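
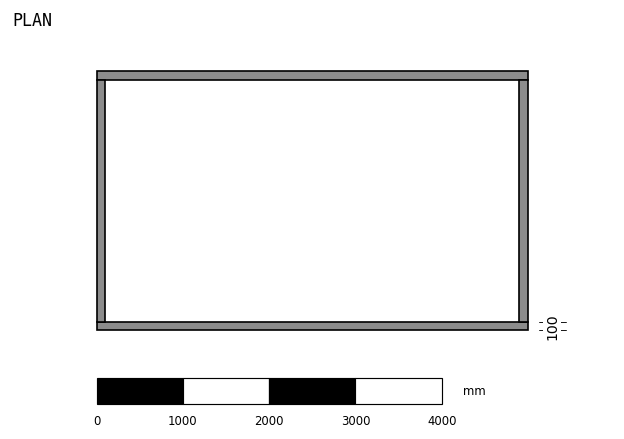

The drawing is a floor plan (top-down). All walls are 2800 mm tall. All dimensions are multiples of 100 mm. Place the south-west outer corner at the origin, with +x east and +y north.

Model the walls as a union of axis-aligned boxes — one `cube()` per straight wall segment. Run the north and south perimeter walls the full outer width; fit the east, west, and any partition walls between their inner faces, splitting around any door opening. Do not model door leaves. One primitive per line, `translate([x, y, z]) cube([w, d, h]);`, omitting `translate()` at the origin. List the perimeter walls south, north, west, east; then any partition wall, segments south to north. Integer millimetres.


cube([5000, 100, 2800]);
translate([0, 2900, 0]) cube([5000, 100, 2800]);
translate([0, 100, 0]) cube([100, 2800, 2800]);
translate([4900, 100, 0]) cube([100, 2800, 2800]);


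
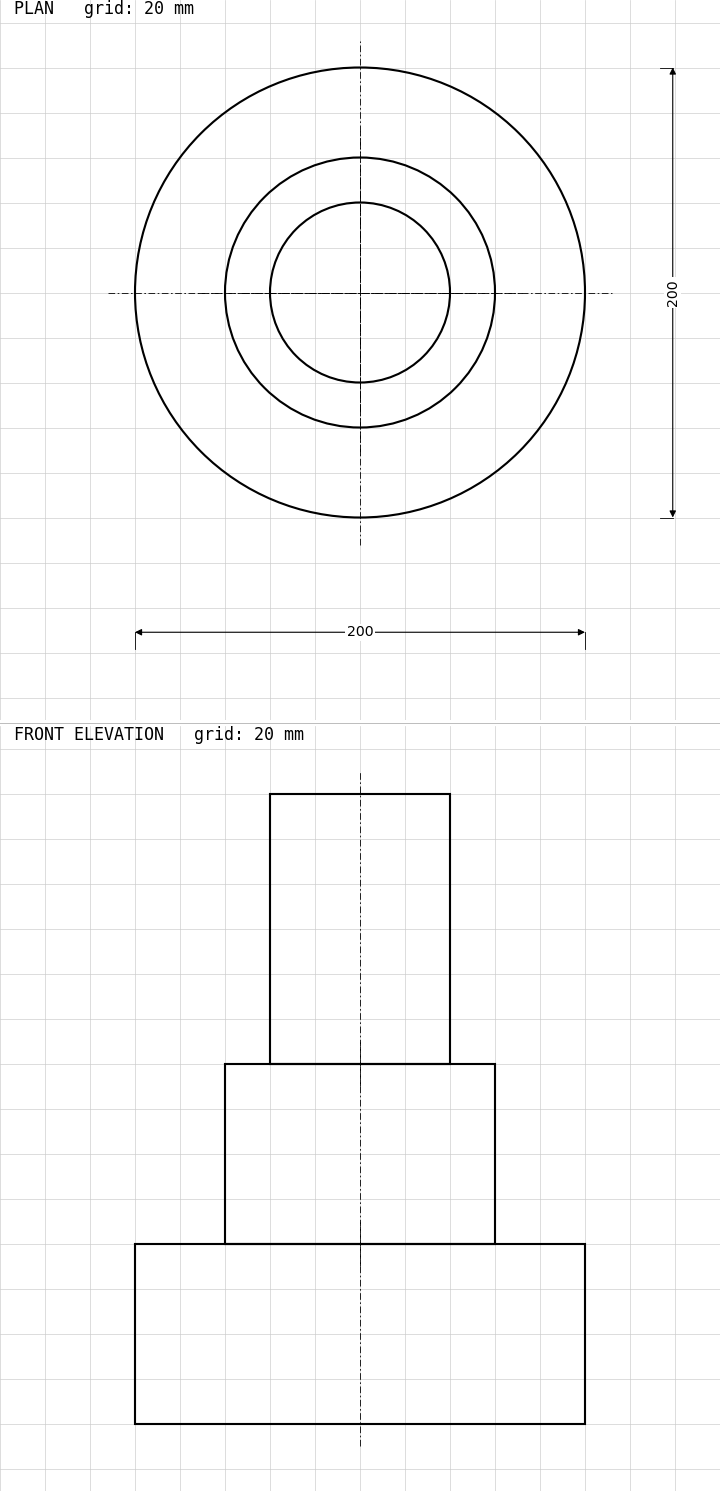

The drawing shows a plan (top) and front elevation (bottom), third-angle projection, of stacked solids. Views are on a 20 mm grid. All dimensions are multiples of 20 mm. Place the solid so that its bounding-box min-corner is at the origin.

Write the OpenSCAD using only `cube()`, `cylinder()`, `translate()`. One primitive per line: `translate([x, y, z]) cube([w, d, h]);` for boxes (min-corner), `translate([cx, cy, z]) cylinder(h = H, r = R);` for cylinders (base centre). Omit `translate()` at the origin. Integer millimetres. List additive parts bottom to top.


translate([100, 100, 0]) cylinder(h = 80, r = 100);
translate([100, 100, 80]) cylinder(h = 80, r = 60);
translate([100, 100, 160]) cylinder(h = 120, r = 40);


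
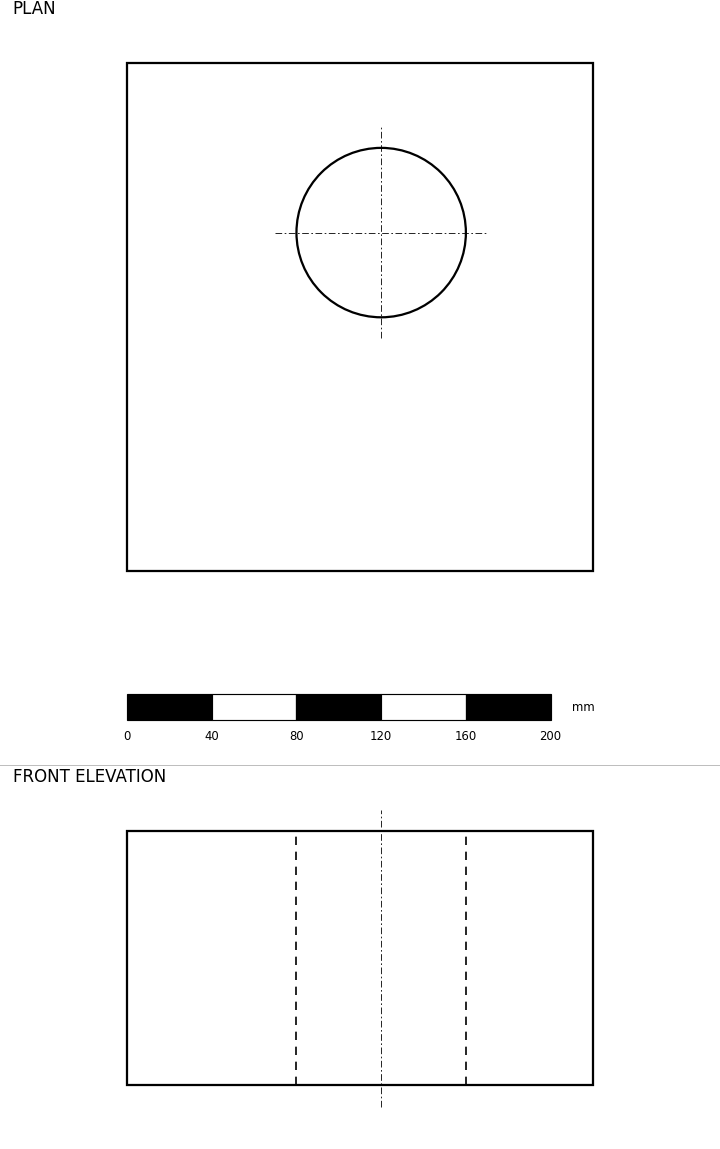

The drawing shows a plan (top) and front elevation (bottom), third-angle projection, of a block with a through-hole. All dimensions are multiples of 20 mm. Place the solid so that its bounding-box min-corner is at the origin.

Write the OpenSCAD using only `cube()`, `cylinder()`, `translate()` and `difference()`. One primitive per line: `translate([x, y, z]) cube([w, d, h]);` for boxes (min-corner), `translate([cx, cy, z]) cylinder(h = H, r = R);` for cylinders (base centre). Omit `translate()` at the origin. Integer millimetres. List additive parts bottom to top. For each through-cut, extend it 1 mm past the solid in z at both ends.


difference() {
  cube([220, 240, 120]);
  translate([120, 160, -1]) cylinder(h = 122, r = 40);
}


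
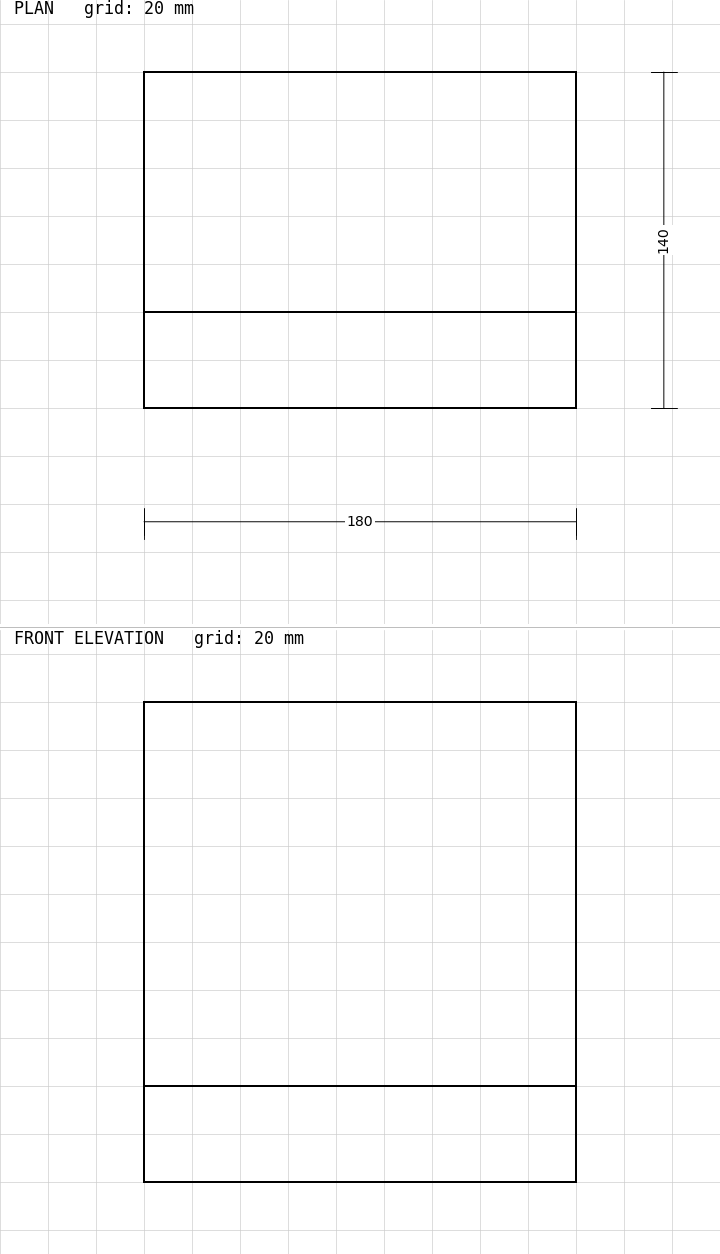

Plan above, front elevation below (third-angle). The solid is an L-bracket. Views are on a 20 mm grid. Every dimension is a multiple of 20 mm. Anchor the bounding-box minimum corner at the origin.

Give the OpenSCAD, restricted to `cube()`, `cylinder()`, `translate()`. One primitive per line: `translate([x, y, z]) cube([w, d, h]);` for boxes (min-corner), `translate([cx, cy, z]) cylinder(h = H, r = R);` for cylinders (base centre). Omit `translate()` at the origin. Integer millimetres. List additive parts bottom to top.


cube([180, 140, 40]);
translate([0, 0, 40]) cube([180, 40, 160]);


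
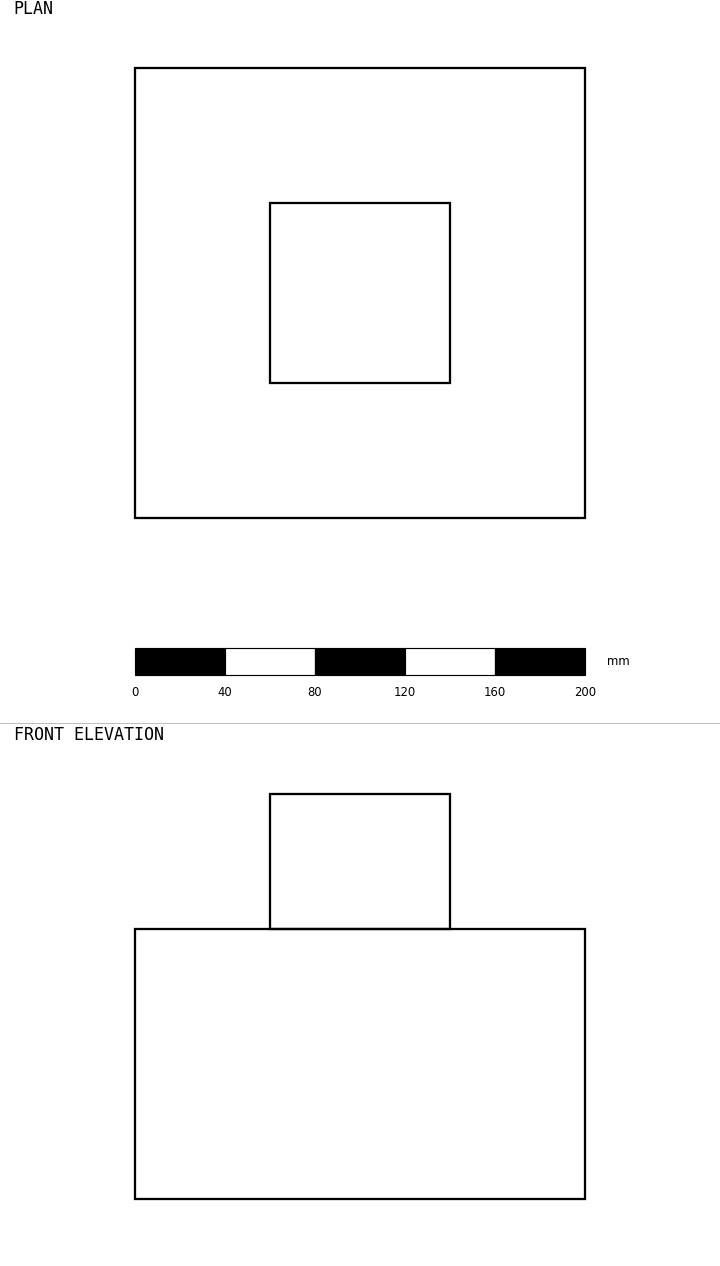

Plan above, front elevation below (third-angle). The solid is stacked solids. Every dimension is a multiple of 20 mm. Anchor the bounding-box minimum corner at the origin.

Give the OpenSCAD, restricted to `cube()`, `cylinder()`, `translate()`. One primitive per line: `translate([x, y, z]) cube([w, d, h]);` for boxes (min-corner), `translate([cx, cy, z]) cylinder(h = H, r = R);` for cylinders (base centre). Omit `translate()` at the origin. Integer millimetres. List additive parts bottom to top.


cube([200, 200, 120]);
translate([60, 60, 120]) cube([80, 80, 60]);


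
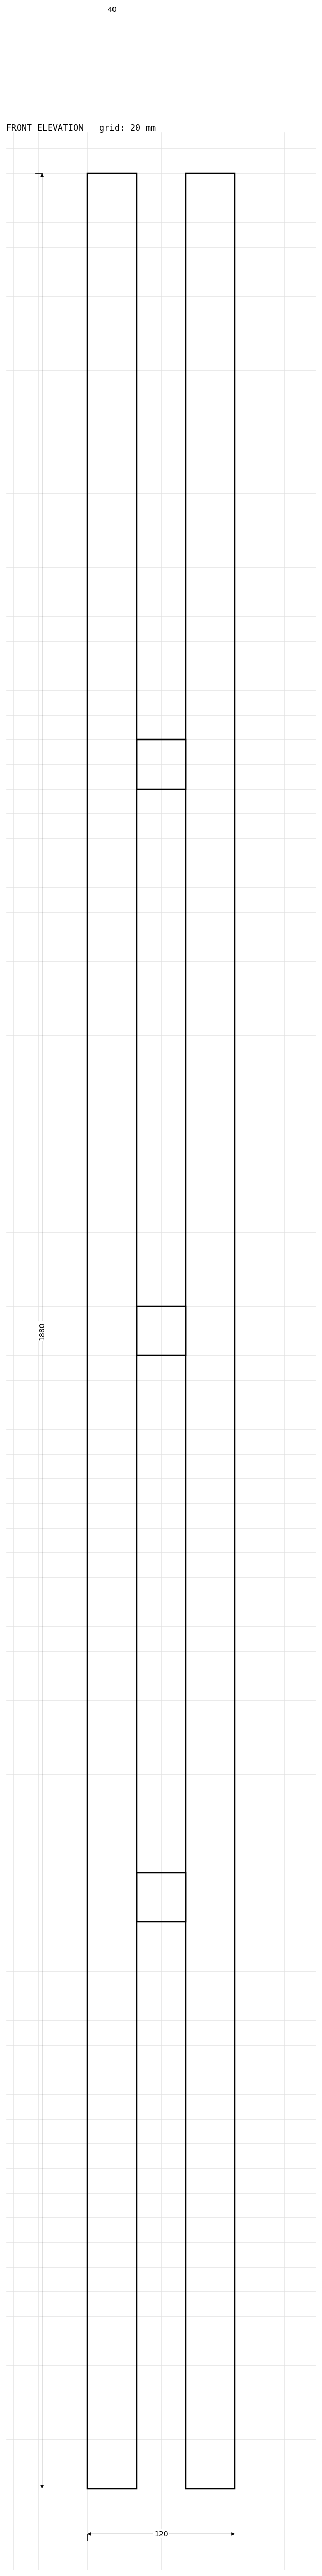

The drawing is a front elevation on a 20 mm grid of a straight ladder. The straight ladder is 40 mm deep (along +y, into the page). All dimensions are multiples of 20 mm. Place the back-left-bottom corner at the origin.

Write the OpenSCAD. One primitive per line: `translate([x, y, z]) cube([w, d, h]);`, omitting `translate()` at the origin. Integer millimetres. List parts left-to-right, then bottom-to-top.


cube([40, 40, 1880]);
translate([40, 0, 460]) cube([40, 40, 40]);
translate([40, 0, 920]) cube([40, 40, 40]);
translate([40, 0, 1380]) cube([40, 40, 40]);
translate([80, 0, 0]) cube([40, 40, 1880]);


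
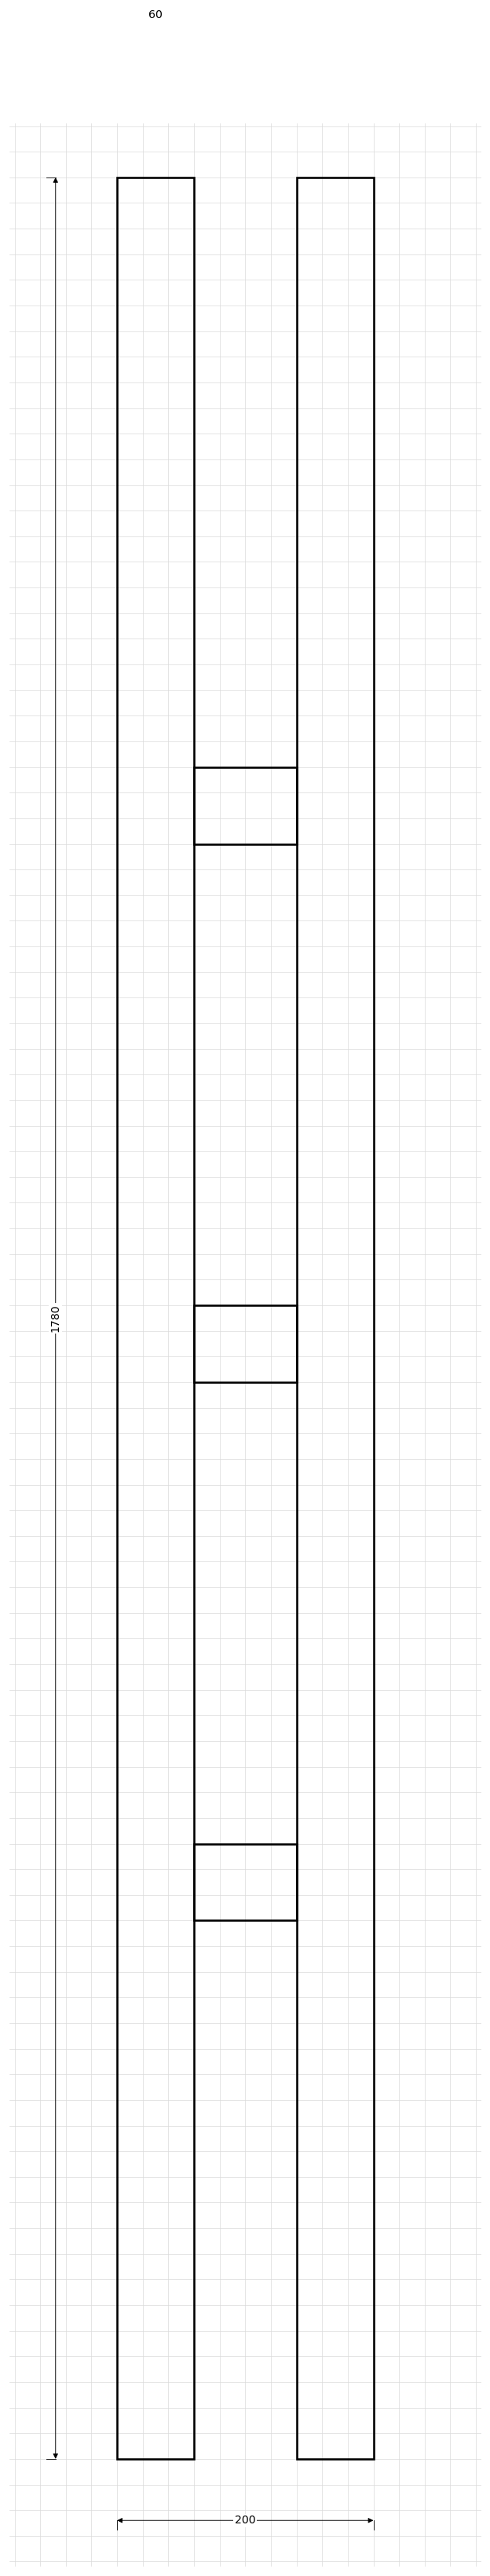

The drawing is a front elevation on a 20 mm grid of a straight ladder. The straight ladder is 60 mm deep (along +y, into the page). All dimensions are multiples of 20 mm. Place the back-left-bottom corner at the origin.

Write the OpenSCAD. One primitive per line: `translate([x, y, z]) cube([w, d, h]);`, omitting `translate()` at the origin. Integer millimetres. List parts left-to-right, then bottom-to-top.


cube([60, 60, 1780]);
translate([60, 0, 420]) cube([80, 60, 60]);
translate([60, 0, 840]) cube([80, 60, 60]);
translate([60, 0, 1260]) cube([80, 60, 60]);
translate([140, 0, 0]) cube([60, 60, 1780]);


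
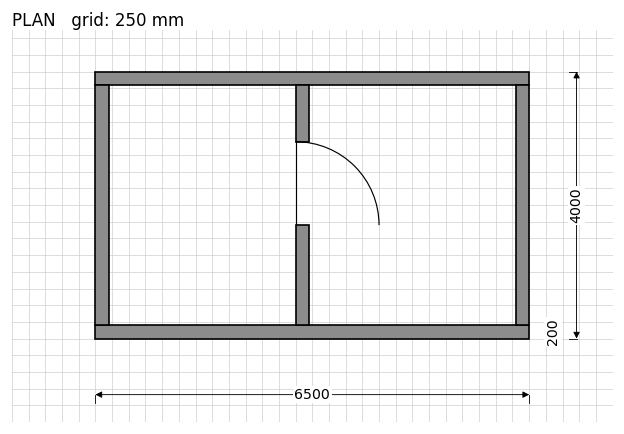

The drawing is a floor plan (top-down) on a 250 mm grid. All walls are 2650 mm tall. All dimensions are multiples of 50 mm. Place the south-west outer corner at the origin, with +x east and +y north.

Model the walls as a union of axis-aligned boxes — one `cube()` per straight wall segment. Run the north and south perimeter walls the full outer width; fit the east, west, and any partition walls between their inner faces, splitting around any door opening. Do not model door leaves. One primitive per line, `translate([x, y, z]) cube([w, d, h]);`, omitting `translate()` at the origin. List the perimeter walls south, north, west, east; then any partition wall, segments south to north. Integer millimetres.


cube([6500, 200, 2650]);
translate([0, 3800, 0]) cube([6500, 200, 2650]);
translate([0, 200, 0]) cube([200, 3600, 2650]);
translate([6300, 200, 0]) cube([200, 3600, 2650]);
translate([3000, 200, 0]) cube([200, 1500, 2650]);
translate([3000, 2950, 0]) cube([200, 850, 2650]);


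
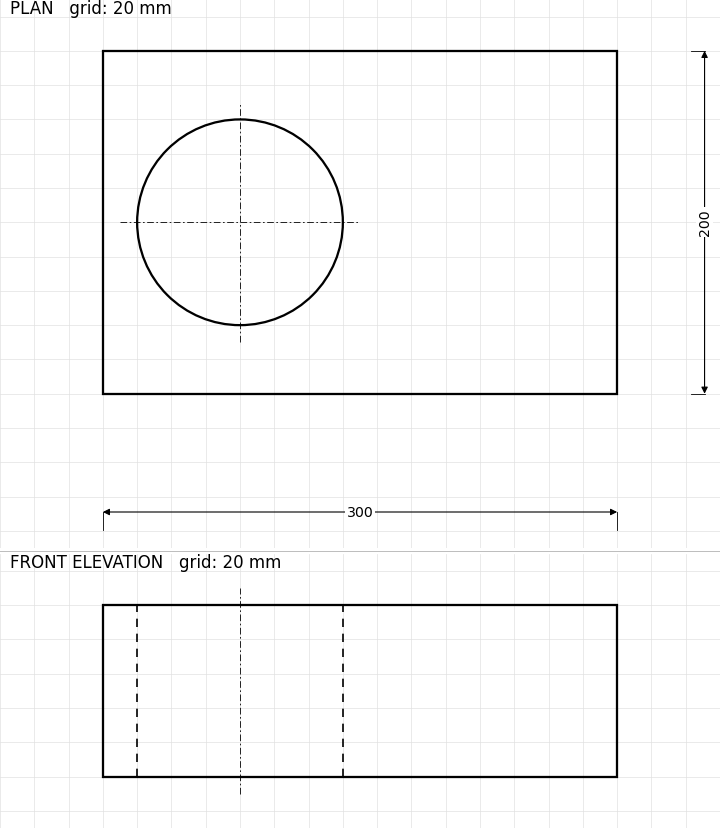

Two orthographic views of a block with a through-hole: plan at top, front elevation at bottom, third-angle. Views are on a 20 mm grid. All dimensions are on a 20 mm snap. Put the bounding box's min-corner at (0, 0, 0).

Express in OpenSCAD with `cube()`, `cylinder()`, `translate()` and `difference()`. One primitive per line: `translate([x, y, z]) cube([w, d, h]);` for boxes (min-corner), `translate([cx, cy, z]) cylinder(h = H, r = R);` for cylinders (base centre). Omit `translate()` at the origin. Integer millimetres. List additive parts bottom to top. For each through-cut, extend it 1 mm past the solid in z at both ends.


difference() {
  cube([300, 200, 100]);
  translate([80, 100, -1]) cylinder(h = 102, r = 60);
}


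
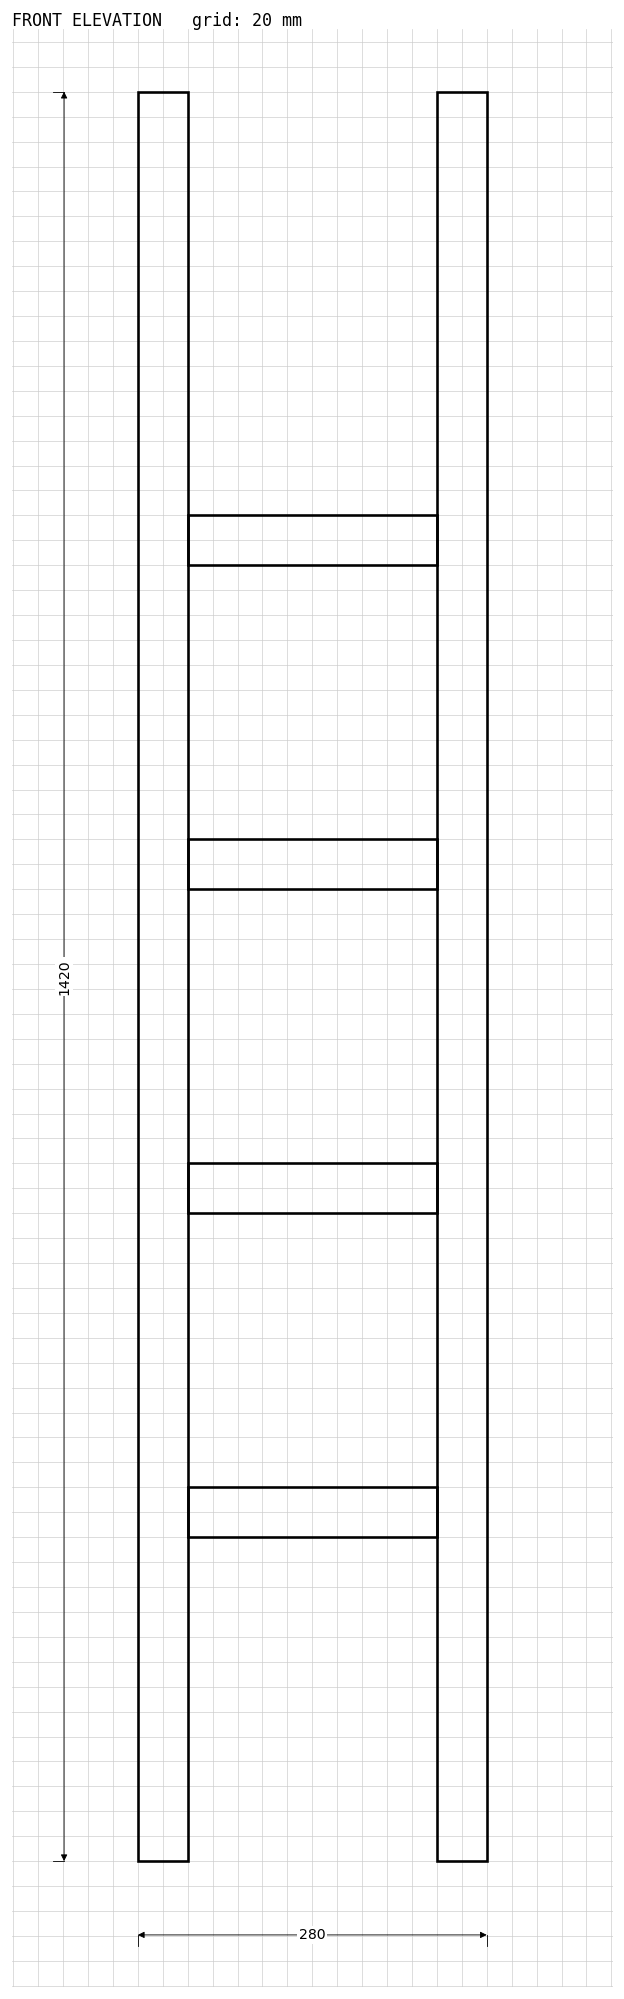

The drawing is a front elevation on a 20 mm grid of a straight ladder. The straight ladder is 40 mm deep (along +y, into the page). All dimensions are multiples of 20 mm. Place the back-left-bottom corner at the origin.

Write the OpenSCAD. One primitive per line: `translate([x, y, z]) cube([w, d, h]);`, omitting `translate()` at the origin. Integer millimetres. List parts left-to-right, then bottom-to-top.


cube([40, 40, 1420]);
translate([40, 0, 260]) cube([200, 40, 40]);
translate([40, 0, 520]) cube([200, 40, 40]);
translate([40, 0, 780]) cube([200, 40, 40]);
translate([40, 0, 1040]) cube([200, 40, 40]);
translate([240, 0, 0]) cube([40, 40, 1420]);


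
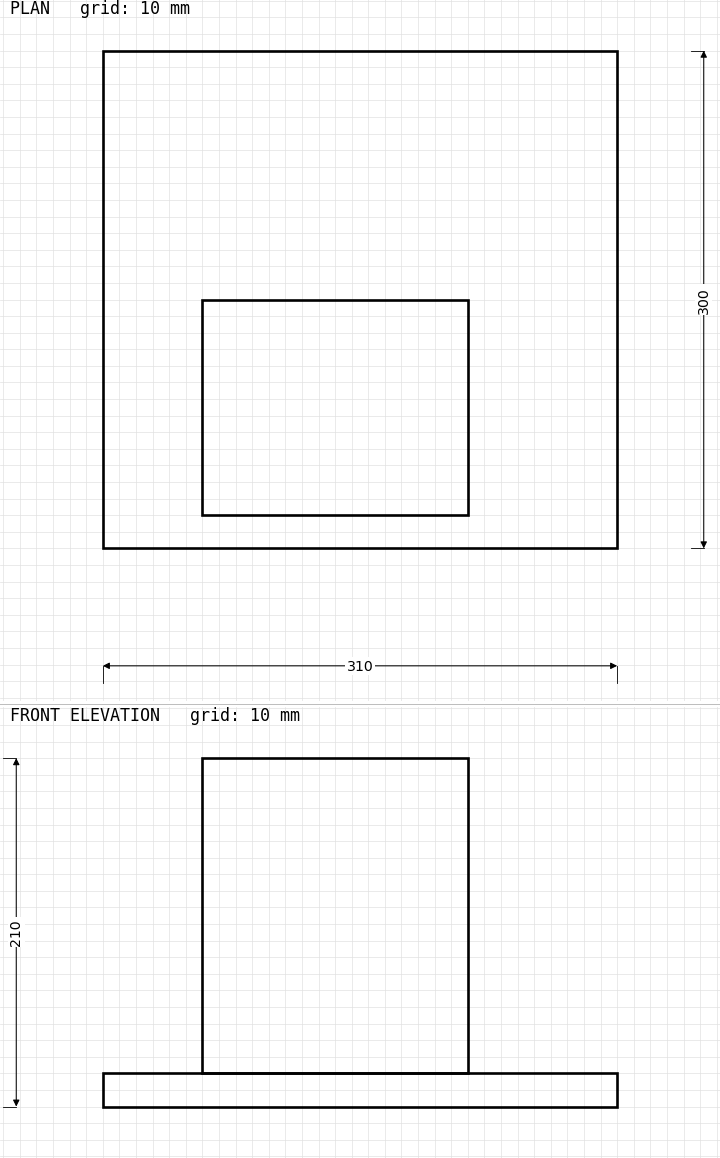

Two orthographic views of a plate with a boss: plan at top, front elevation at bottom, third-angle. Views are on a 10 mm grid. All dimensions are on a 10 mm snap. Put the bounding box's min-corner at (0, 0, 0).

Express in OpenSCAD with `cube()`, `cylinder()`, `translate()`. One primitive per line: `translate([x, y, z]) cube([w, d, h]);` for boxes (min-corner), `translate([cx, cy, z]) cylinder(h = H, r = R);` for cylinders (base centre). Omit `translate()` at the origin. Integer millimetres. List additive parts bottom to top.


cube([310, 300, 20]);
translate([60, 20, 20]) cube([160, 130, 190]);


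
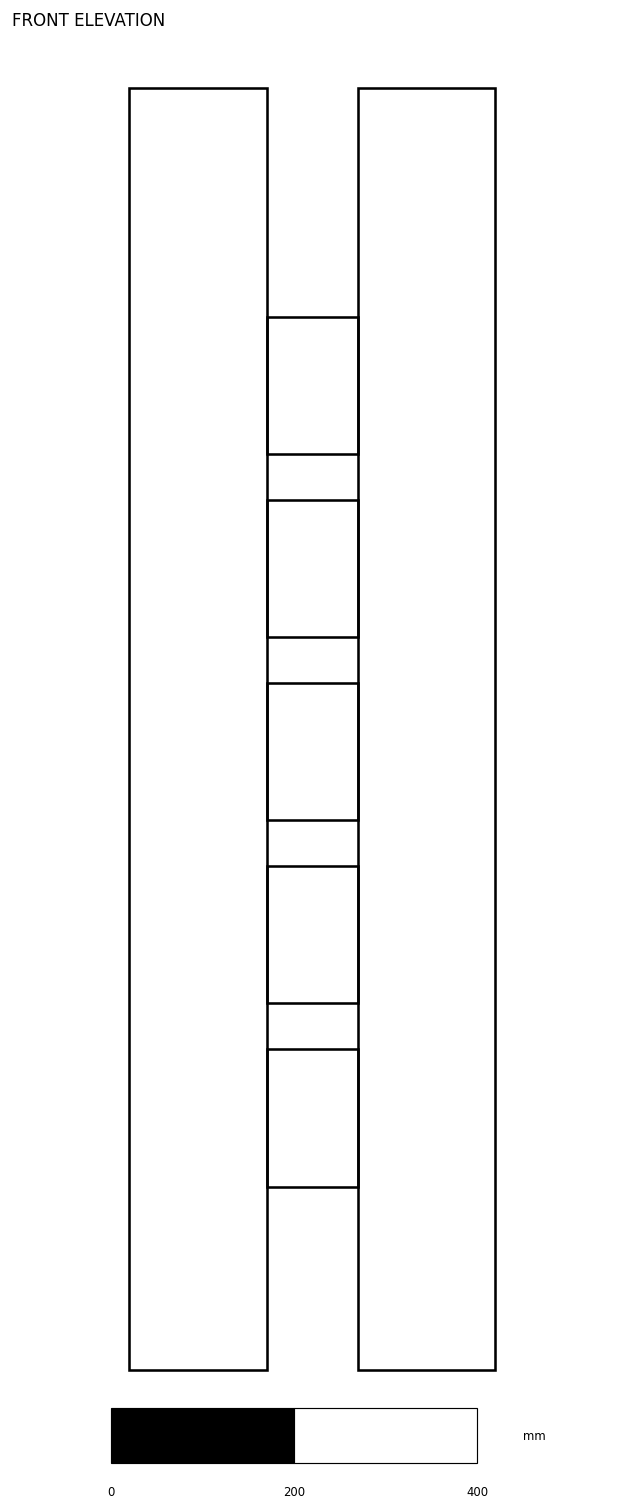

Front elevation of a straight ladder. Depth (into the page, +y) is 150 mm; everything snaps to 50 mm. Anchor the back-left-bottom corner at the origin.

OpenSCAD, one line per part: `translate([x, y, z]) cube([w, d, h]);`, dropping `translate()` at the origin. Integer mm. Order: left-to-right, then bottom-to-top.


cube([150, 150, 1400]);
translate([150, 0, 200]) cube([100, 150, 150]);
translate([150, 0, 400]) cube([100, 150, 150]);
translate([150, 0, 600]) cube([100, 150, 150]);
translate([150, 0, 800]) cube([100, 150, 150]);
translate([150, 0, 1000]) cube([100, 150, 150]);
translate([250, 0, 0]) cube([150, 150, 1400]);


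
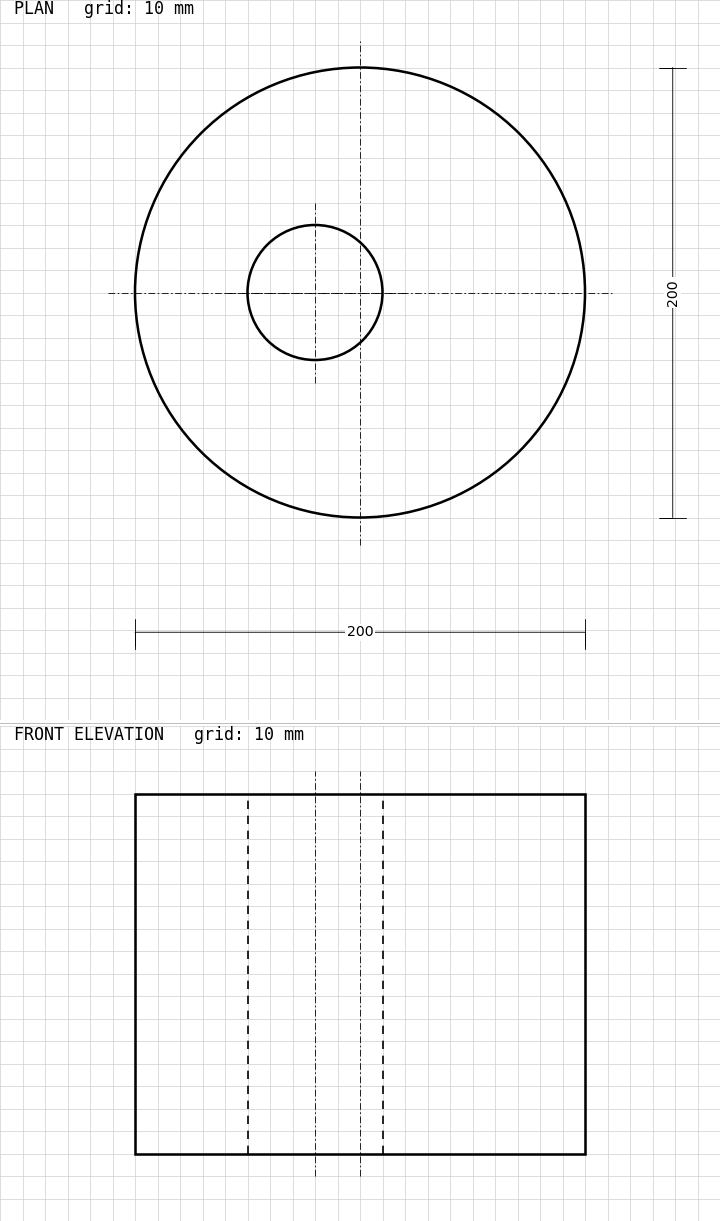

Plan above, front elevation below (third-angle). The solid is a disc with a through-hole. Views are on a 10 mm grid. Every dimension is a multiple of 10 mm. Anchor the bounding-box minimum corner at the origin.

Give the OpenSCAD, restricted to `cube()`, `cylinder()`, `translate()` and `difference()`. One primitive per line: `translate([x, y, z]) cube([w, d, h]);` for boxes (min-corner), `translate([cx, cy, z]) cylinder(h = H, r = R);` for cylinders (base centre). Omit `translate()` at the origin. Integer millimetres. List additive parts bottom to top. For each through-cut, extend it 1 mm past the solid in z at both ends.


difference() {
  translate([100, 100, 0]) cylinder(h = 160, r = 100);
  translate([80, 100, -1]) cylinder(h = 162, r = 30);
}


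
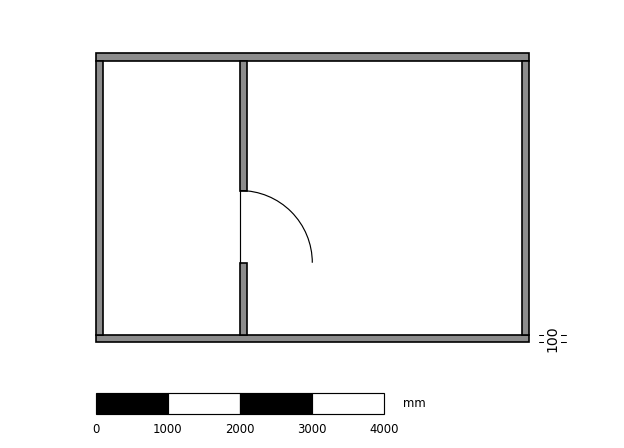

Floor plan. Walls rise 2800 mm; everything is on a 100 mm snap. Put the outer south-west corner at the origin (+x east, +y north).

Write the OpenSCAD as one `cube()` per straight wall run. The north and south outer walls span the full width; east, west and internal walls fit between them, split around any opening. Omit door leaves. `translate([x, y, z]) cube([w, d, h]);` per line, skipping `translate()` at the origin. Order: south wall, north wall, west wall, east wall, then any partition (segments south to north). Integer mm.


cube([6000, 100, 2800]);
translate([0, 3900, 0]) cube([6000, 100, 2800]);
translate([0, 100, 0]) cube([100, 3800, 2800]);
translate([5900, 100, 0]) cube([100, 3800, 2800]);
translate([2000, 100, 0]) cube([100, 1000, 2800]);
translate([2000, 2100, 0]) cube([100, 1800, 2800]);


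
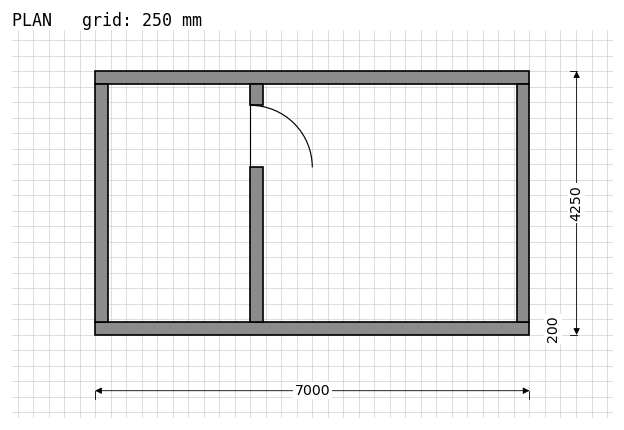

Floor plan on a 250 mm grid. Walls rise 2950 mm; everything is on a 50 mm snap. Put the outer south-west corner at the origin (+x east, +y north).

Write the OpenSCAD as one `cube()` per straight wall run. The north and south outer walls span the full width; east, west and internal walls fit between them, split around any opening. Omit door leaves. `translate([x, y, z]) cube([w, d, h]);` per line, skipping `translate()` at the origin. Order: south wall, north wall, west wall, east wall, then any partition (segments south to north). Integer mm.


cube([7000, 200, 2950]);
translate([0, 4050, 0]) cube([7000, 200, 2950]);
translate([0, 200, 0]) cube([200, 3850, 2950]);
translate([6800, 200, 0]) cube([200, 3850, 2950]);
translate([2500, 200, 0]) cube([200, 2500, 2950]);
translate([2500, 3700, 0]) cube([200, 350, 2950]);


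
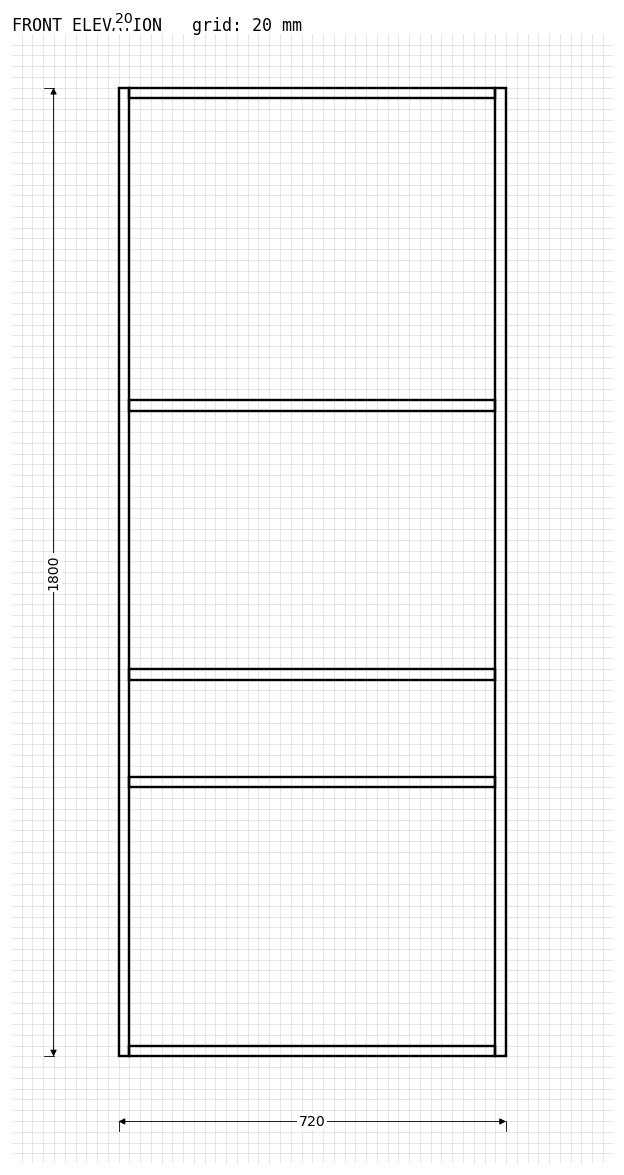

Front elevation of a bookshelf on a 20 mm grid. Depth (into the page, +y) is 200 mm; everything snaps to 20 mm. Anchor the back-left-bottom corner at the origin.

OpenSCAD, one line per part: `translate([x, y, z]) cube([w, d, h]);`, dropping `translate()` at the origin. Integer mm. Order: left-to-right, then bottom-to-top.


cube([20, 200, 1800]);
translate([20, 0, 0]) cube([680, 200, 20]);
translate([20, 0, 500]) cube([680, 200, 20]);
translate([20, 0, 700]) cube([680, 200, 20]);
translate([20, 0, 1200]) cube([680, 200, 20]);
translate([20, 0, 1780]) cube([680, 200, 20]);
translate([700, 0, 0]) cube([20, 200, 1800]);


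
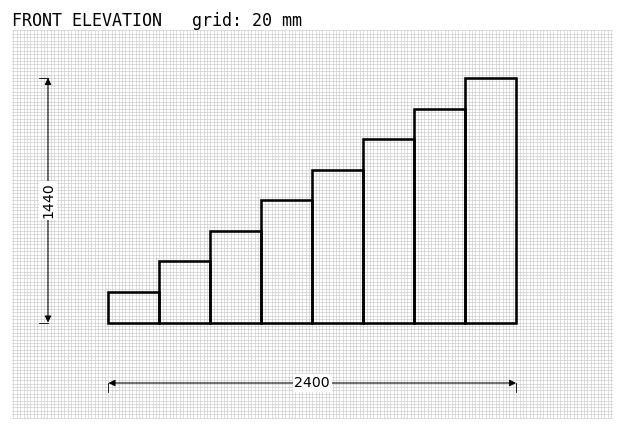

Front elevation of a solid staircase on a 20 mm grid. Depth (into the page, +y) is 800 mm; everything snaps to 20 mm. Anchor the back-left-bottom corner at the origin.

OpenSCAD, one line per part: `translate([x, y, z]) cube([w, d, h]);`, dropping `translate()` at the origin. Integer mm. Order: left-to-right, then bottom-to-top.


cube([300, 800, 180]);
translate([300, 0, 0]) cube([300, 800, 360]);
translate([600, 0, 0]) cube([300, 800, 540]);
translate([900, 0, 0]) cube([300, 800, 720]);
translate([1200, 0, 0]) cube([300, 800, 900]);
translate([1500, 0, 0]) cube([300, 800, 1080]);
translate([1800, 0, 0]) cube([300, 800, 1260]);
translate([2100, 0, 0]) cube([300, 800, 1440]);


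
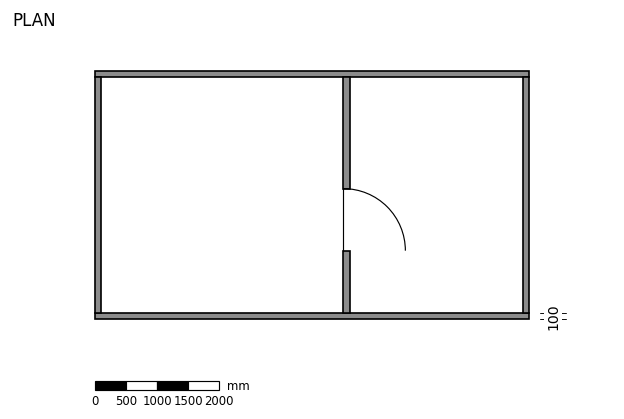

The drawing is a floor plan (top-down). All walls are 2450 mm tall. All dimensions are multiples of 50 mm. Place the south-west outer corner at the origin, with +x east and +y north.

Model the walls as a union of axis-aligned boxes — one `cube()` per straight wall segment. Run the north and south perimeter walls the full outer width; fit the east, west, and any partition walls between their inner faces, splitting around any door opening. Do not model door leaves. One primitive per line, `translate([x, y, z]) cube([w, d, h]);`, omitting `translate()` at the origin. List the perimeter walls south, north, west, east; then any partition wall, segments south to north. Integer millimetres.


cube([7000, 100, 2450]);
translate([0, 3900, 0]) cube([7000, 100, 2450]);
translate([0, 100, 0]) cube([100, 3800, 2450]);
translate([6900, 100, 0]) cube([100, 3800, 2450]);
translate([4000, 100, 0]) cube([100, 1000, 2450]);
translate([4000, 2100, 0]) cube([100, 1800, 2450]);


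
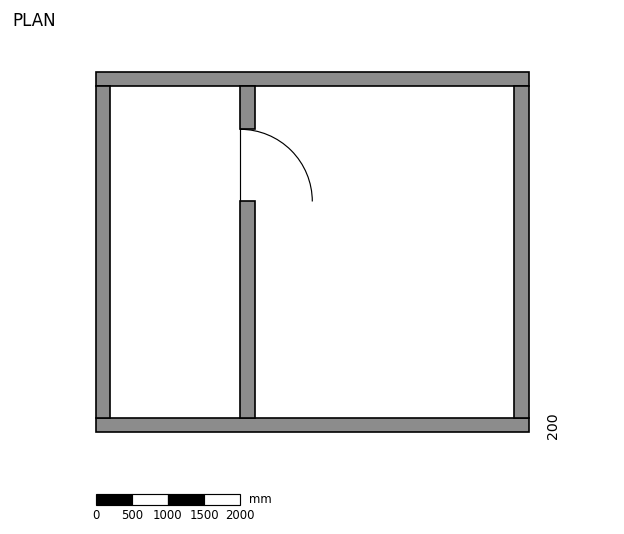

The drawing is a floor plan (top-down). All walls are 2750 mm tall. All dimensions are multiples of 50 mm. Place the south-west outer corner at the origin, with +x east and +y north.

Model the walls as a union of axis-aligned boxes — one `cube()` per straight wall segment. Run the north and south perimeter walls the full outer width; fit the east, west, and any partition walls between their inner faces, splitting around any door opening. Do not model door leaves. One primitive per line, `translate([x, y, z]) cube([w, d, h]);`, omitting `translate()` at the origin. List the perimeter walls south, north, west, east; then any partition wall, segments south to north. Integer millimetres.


cube([6000, 200, 2750]);
translate([0, 4800, 0]) cube([6000, 200, 2750]);
translate([0, 200, 0]) cube([200, 4600, 2750]);
translate([5800, 200, 0]) cube([200, 4600, 2750]);
translate([2000, 200, 0]) cube([200, 3000, 2750]);
translate([2000, 4200, 0]) cube([200, 600, 2750]);


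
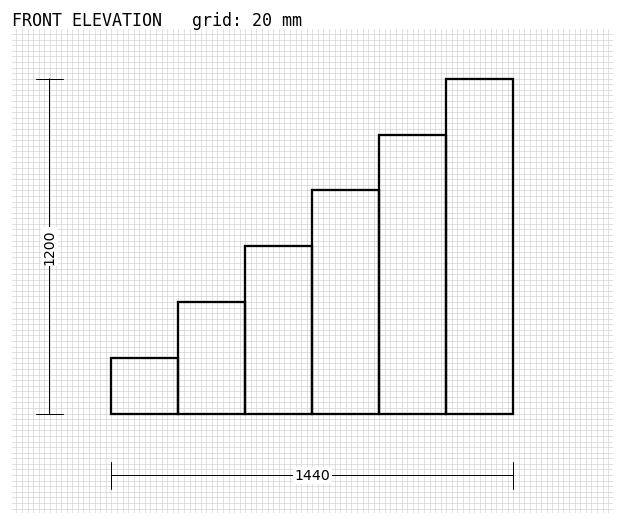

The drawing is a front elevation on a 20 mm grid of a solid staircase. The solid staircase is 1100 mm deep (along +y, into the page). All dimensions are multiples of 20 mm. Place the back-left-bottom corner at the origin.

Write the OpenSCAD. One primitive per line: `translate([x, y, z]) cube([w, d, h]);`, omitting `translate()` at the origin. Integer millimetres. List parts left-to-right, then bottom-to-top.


cube([240, 1100, 200]);
translate([240, 0, 0]) cube([240, 1100, 400]);
translate([480, 0, 0]) cube([240, 1100, 600]);
translate([720, 0, 0]) cube([240, 1100, 800]);
translate([960, 0, 0]) cube([240, 1100, 1000]);
translate([1200, 0, 0]) cube([240, 1100, 1200]);


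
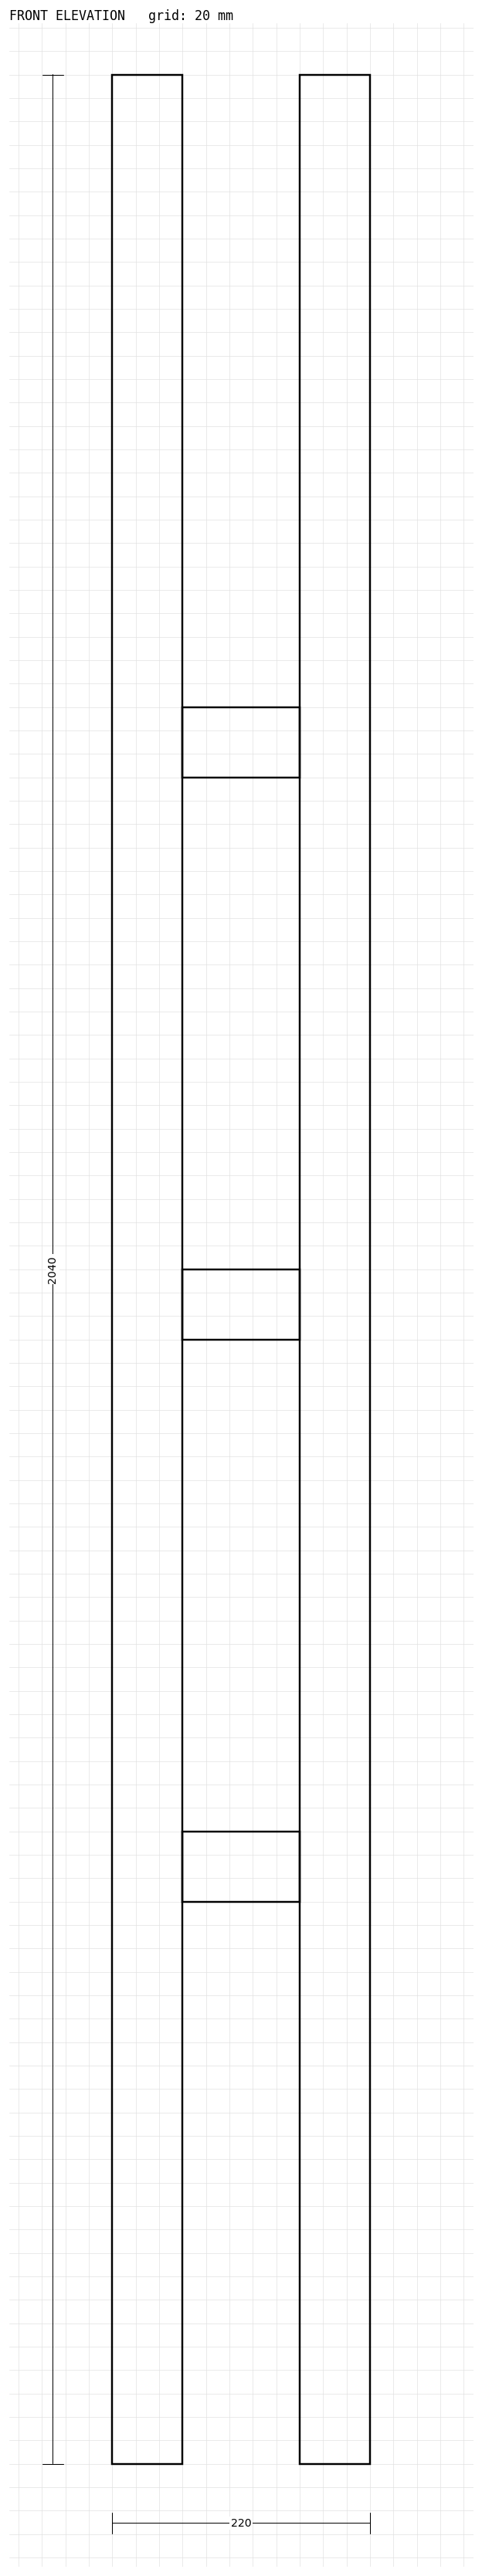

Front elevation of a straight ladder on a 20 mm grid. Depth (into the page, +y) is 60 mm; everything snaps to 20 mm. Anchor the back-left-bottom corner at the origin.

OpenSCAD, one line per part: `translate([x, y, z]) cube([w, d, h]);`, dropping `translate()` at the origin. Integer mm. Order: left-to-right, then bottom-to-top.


cube([60, 60, 2040]);
translate([60, 0, 480]) cube([100, 60, 60]);
translate([60, 0, 960]) cube([100, 60, 60]);
translate([60, 0, 1440]) cube([100, 60, 60]);
translate([160, 0, 0]) cube([60, 60, 2040]);


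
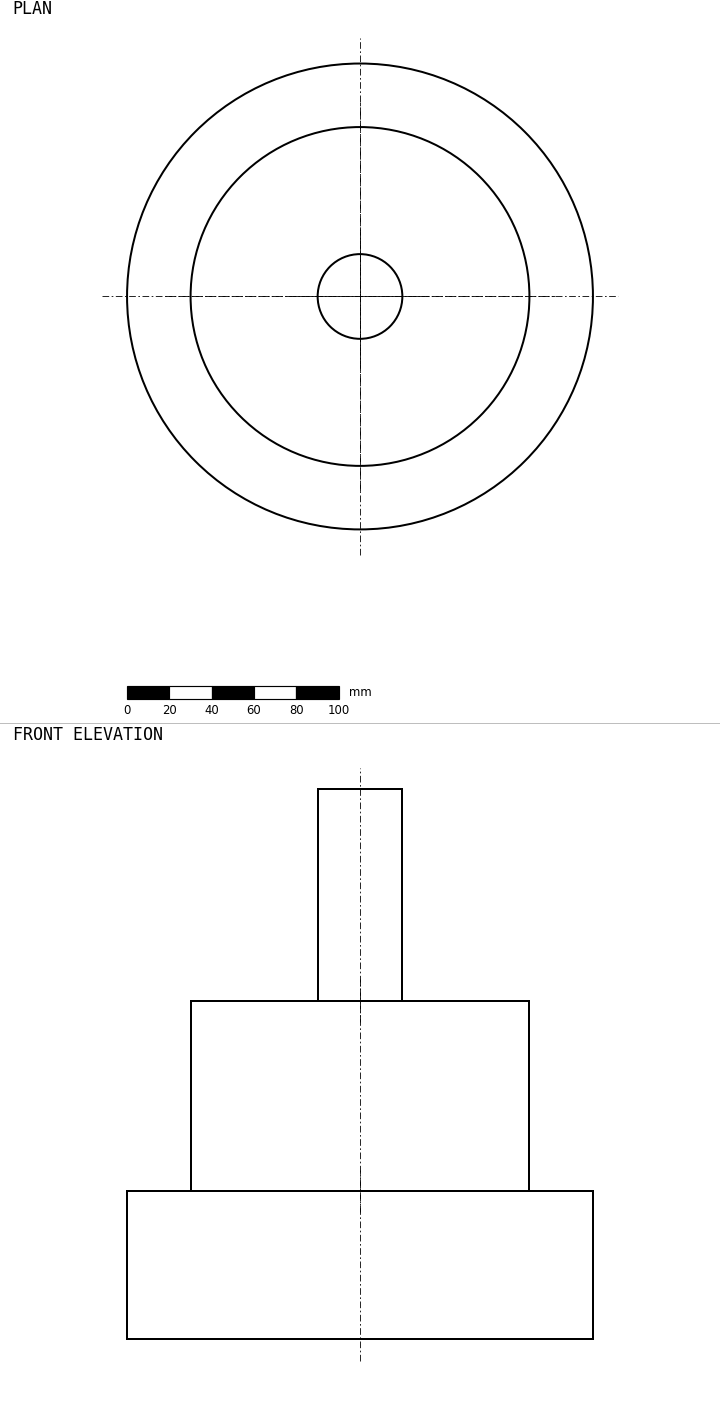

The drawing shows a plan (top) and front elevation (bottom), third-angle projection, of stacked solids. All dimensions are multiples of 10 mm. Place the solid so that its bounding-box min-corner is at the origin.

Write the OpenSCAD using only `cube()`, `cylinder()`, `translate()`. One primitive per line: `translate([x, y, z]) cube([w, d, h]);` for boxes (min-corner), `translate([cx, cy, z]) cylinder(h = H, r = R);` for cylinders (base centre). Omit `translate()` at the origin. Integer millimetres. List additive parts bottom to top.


translate([110, 110, 0]) cylinder(h = 70, r = 110);
translate([110, 110, 70]) cylinder(h = 90, r = 80);
translate([110, 110, 160]) cylinder(h = 100, r = 20);


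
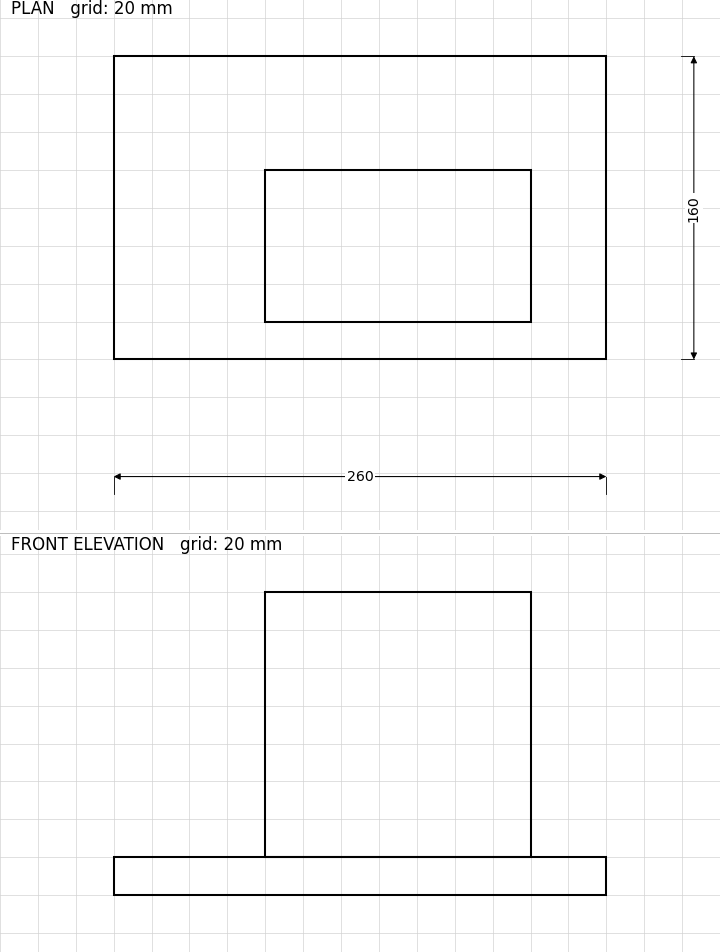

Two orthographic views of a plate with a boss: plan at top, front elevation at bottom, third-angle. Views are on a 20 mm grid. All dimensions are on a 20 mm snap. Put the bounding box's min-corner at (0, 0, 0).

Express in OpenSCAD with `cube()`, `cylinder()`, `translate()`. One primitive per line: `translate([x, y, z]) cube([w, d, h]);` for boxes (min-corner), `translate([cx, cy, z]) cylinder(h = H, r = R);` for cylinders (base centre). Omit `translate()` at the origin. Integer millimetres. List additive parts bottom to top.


cube([260, 160, 20]);
translate([80, 20, 20]) cube([140, 80, 140]);


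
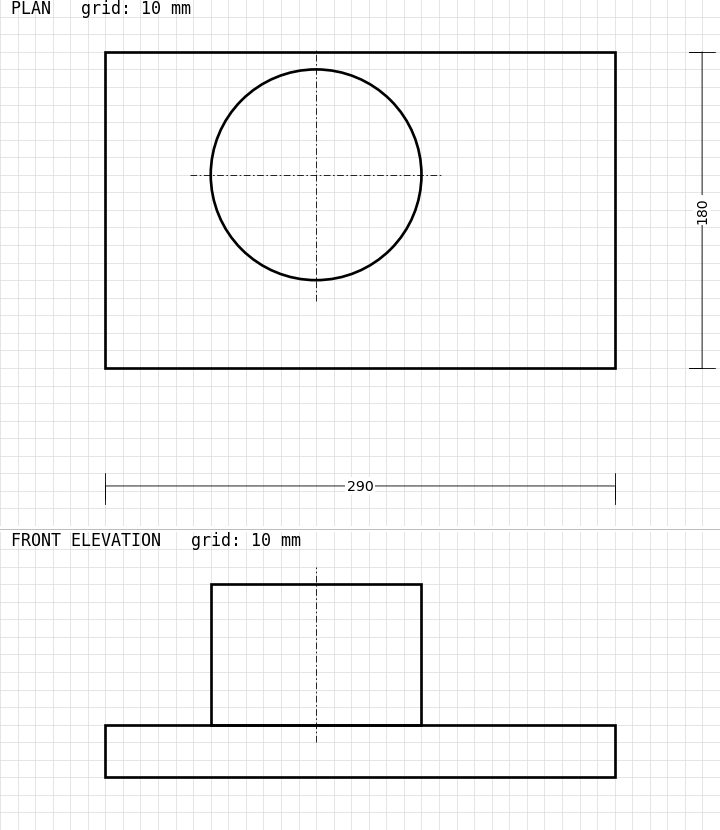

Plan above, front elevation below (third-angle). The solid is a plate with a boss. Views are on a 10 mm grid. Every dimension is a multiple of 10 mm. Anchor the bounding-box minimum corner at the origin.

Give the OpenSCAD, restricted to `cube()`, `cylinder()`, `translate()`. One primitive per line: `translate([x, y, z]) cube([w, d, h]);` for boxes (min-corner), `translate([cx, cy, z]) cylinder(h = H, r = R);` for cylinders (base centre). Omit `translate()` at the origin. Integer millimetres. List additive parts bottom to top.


cube([290, 180, 30]);
translate([120, 110, 30]) cylinder(h = 80, r = 60);


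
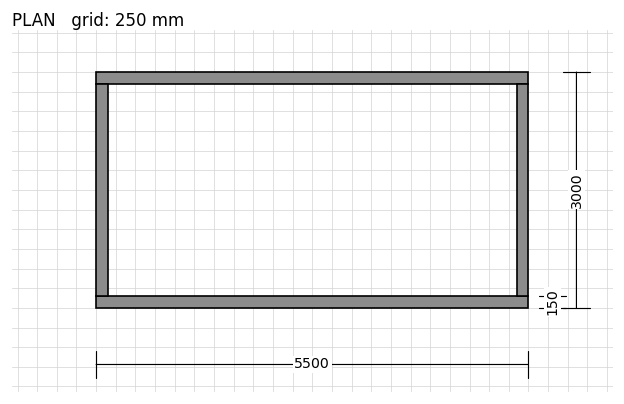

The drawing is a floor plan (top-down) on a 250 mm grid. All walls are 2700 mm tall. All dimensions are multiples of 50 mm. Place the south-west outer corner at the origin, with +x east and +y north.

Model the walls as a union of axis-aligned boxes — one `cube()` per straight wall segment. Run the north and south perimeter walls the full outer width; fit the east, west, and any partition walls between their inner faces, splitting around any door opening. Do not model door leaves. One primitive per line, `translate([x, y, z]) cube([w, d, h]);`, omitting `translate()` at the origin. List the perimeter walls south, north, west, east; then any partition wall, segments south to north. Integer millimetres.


cube([5500, 150, 2700]);
translate([0, 2850, 0]) cube([5500, 150, 2700]);
translate([0, 150, 0]) cube([150, 2700, 2700]);
translate([5350, 150, 0]) cube([150, 2700, 2700]);


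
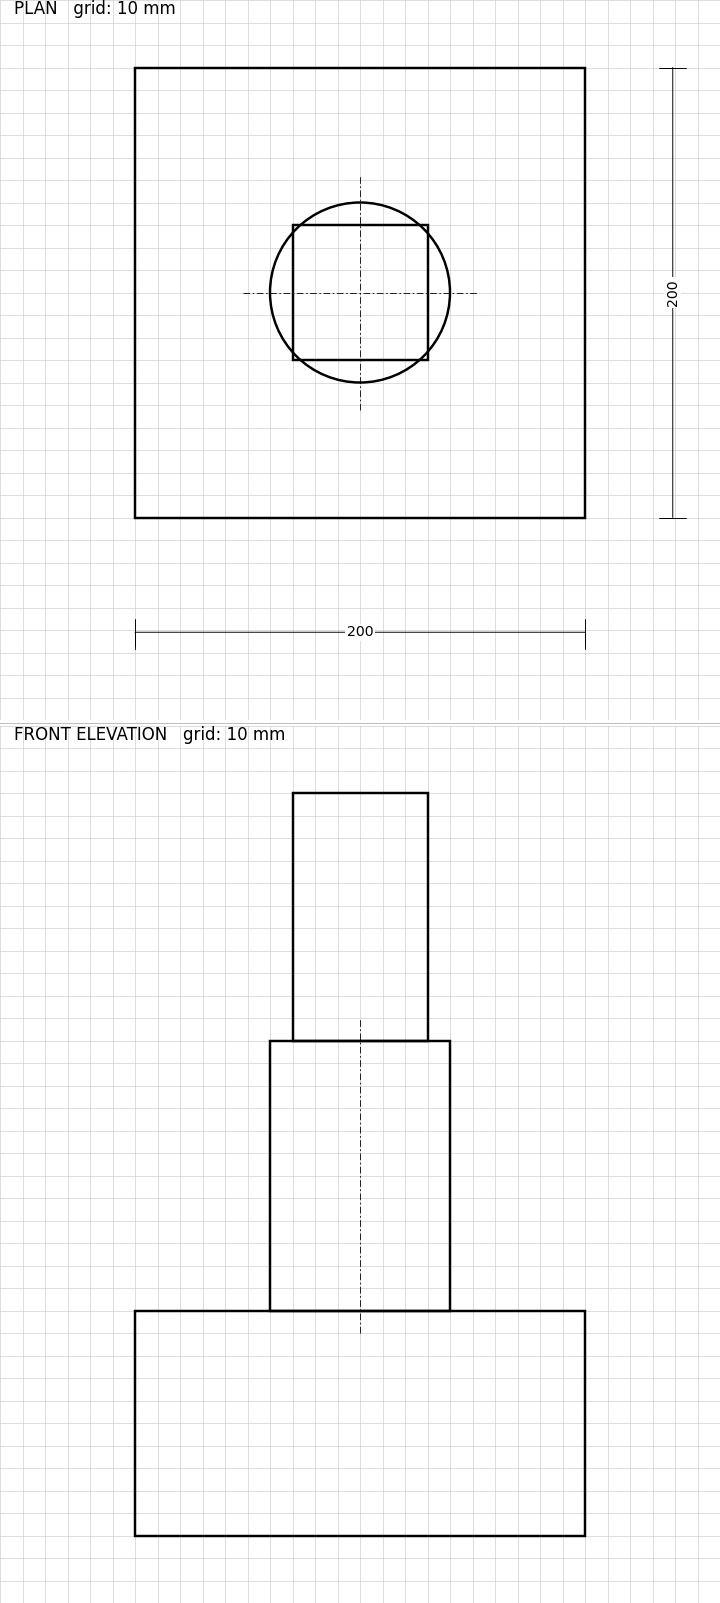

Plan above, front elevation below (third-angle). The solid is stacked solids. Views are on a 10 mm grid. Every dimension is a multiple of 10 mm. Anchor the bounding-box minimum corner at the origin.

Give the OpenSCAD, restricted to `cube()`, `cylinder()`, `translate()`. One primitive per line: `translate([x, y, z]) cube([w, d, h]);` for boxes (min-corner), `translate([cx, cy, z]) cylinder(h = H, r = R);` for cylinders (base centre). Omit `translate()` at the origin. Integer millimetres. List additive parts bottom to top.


cube([200, 200, 100]);
translate([100, 100, 100]) cylinder(h = 120, r = 40);
translate([70, 70, 220]) cube([60, 60, 110]);


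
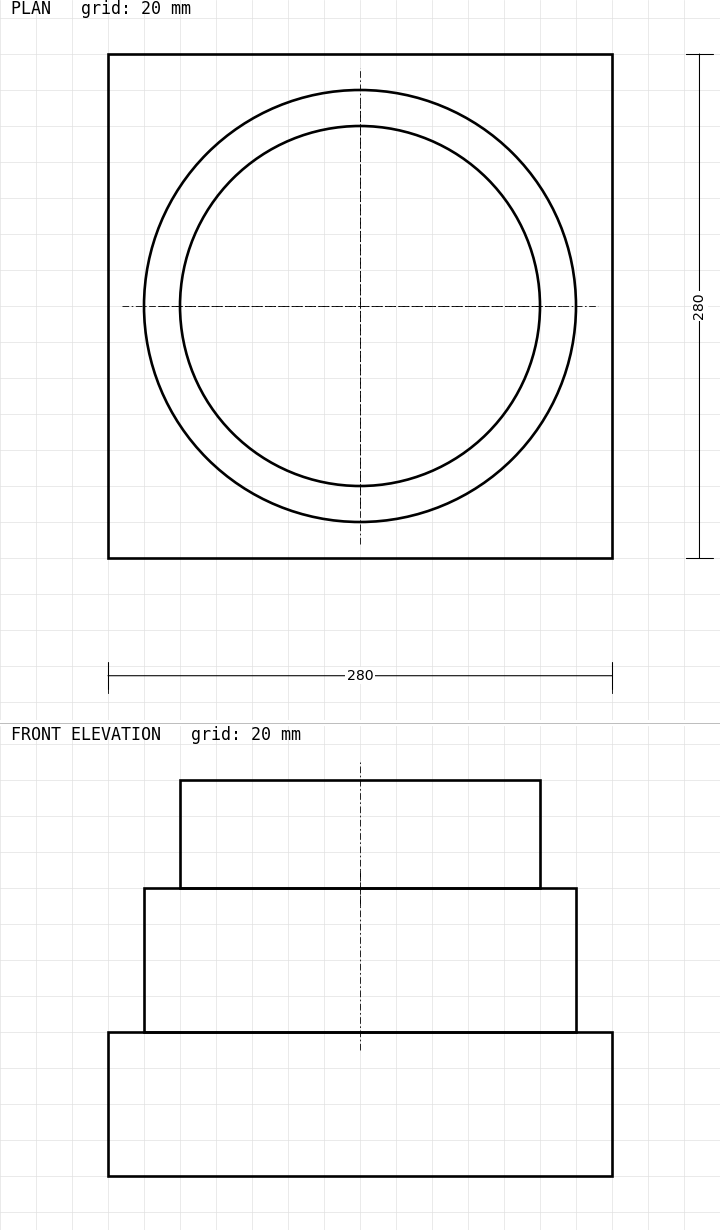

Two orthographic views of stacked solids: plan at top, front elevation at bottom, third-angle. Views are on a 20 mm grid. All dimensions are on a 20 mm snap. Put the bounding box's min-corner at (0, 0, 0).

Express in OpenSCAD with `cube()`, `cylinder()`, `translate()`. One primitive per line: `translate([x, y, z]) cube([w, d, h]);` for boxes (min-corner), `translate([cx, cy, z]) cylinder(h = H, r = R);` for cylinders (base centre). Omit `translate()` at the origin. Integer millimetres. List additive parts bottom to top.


cube([280, 280, 80]);
translate([140, 140, 80]) cylinder(h = 80, r = 120);
translate([140, 140, 160]) cylinder(h = 60, r = 100);


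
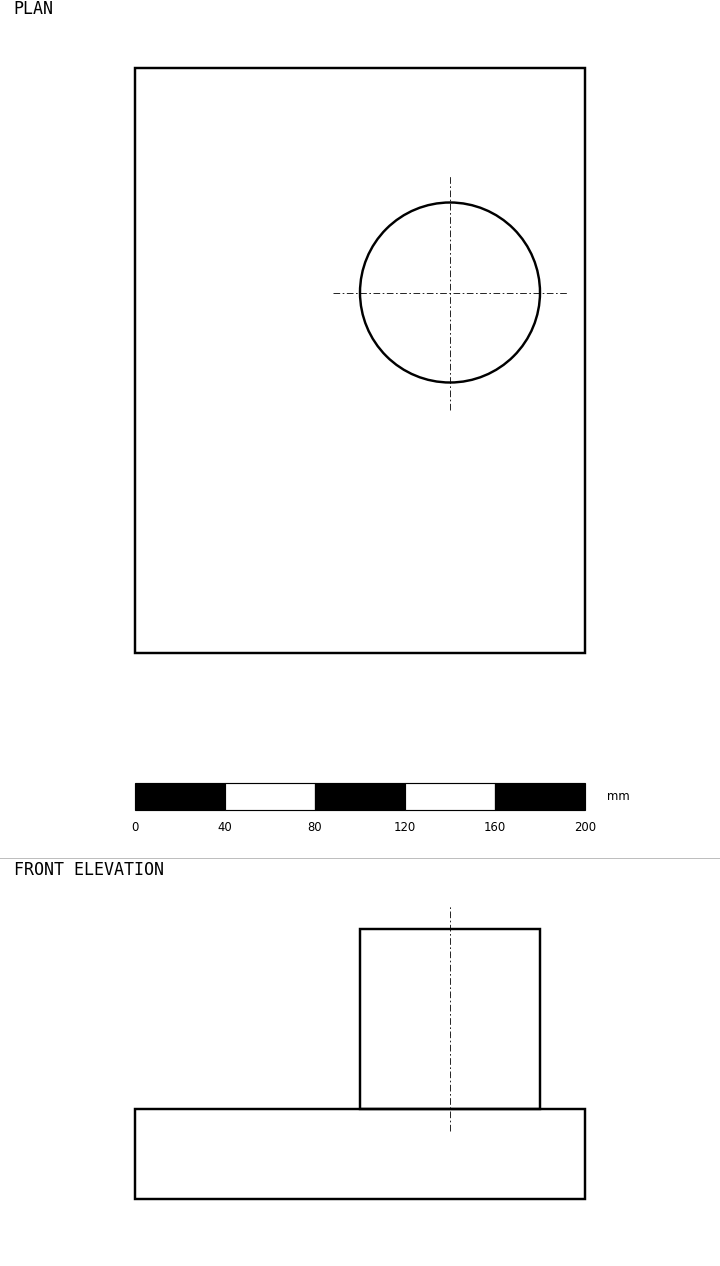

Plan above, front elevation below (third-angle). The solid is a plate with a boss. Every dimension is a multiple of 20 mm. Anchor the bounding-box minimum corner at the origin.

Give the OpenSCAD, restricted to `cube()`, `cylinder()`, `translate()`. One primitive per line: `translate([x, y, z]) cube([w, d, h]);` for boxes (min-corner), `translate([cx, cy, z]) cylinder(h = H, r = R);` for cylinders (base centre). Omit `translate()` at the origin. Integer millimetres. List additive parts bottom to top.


cube([200, 260, 40]);
translate([140, 160, 40]) cylinder(h = 80, r = 40);


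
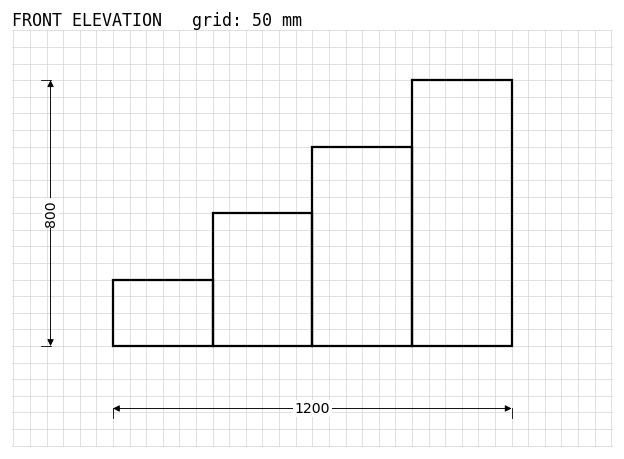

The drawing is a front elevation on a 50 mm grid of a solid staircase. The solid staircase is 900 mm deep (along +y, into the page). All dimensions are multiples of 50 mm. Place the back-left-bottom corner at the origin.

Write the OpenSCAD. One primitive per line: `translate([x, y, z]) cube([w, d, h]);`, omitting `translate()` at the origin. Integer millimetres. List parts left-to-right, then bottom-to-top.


cube([300, 900, 200]);
translate([300, 0, 0]) cube([300, 900, 400]);
translate([600, 0, 0]) cube([300, 900, 600]);
translate([900, 0, 0]) cube([300, 900, 800]);


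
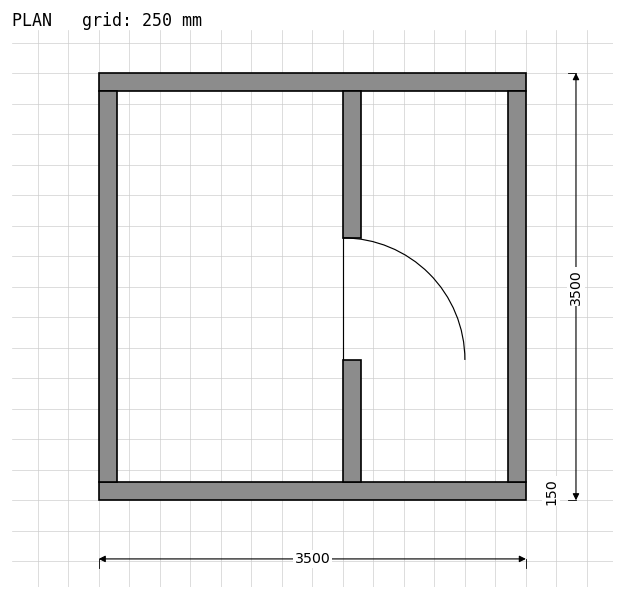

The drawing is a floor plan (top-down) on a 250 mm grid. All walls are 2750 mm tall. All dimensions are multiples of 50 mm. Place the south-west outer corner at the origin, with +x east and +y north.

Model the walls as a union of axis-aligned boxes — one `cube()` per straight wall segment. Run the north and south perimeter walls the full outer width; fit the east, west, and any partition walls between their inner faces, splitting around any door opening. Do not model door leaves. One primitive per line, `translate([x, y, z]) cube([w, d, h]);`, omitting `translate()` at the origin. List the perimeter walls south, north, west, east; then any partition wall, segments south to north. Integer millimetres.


cube([3500, 150, 2750]);
translate([0, 3350, 0]) cube([3500, 150, 2750]);
translate([0, 150, 0]) cube([150, 3200, 2750]);
translate([3350, 150, 0]) cube([150, 3200, 2750]);
translate([2000, 150, 0]) cube([150, 1000, 2750]);
translate([2000, 2150, 0]) cube([150, 1200, 2750]);


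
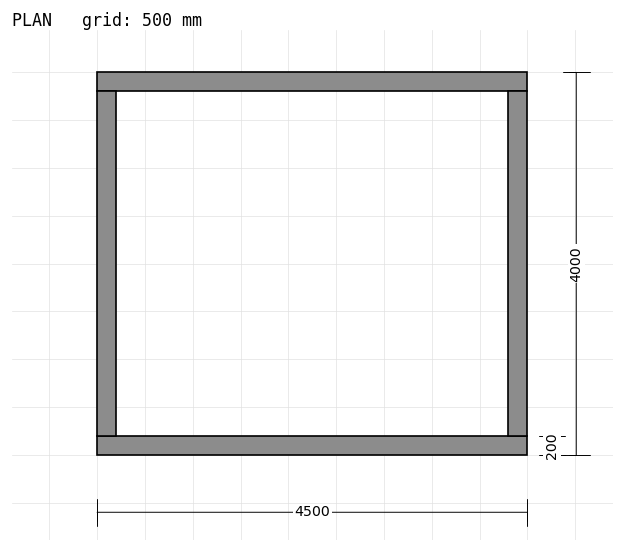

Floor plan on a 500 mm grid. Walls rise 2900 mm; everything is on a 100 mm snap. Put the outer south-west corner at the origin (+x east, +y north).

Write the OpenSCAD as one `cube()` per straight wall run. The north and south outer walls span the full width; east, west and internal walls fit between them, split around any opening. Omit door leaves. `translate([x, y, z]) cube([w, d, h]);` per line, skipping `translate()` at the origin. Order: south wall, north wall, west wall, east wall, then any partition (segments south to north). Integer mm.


cube([4500, 200, 2900]);
translate([0, 3800, 0]) cube([4500, 200, 2900]);
translate([0, 200, 0]) cube([200, 3600, 2900]);
translate([4300, 200, 0]) cube([200, 3600, 2900]);


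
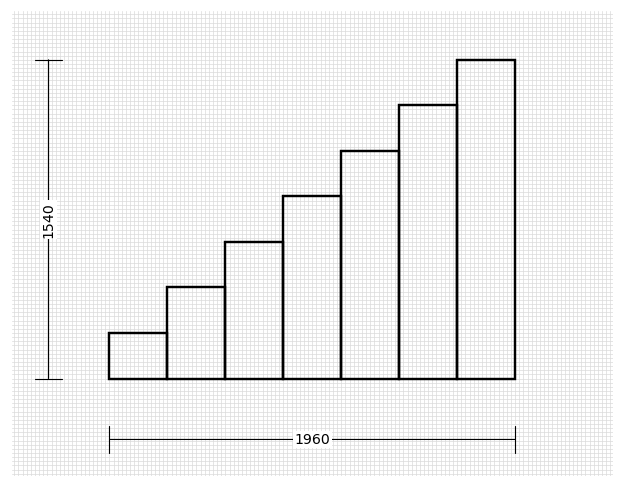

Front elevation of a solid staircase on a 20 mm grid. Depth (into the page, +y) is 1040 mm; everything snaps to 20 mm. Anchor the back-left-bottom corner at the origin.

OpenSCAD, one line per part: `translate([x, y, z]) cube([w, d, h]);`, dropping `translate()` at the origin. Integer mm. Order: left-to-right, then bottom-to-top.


cube([280, 1040, 220]);
translate([280, 0, 0]) cube([280, 1040, 440]);
translate([560, 0, 0]) cube([280, 1040, 660]);
translate([840, 0, 0]) cube([280, 1040, 880]);
translate([1120, 0, 0]) cube([280, 1040, 1100]);
translate([1400, 0, 0]) cube([280, 1040, 1320]);
translate([1680, 0, 0]) cube([280, 1040, 1540]);


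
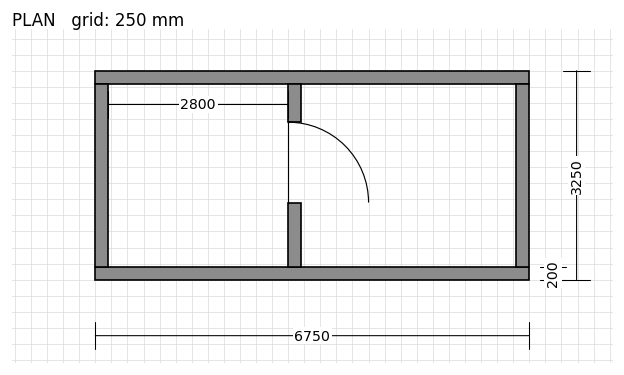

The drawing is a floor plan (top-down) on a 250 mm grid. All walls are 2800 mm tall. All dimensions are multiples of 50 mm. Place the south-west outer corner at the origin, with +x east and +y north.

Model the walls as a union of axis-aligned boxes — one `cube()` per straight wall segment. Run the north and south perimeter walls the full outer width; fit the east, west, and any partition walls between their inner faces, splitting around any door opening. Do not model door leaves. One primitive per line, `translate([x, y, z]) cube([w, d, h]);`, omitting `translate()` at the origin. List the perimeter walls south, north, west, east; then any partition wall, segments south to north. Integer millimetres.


cube([6750, 200, 2800]);
translate([0, 3050, 0]) cube([6750, 200, 2800]);
translate([0, 200, 0]) cube([200, 2850, 2800]);
translate([6550, 200, 0]) cube([200, 2850, 2800]);
translate([3000, 200, 0]) cube([200, 1000, 2800]);
translate([3000, 2450, 0]) cube([200, 600, 2800]);


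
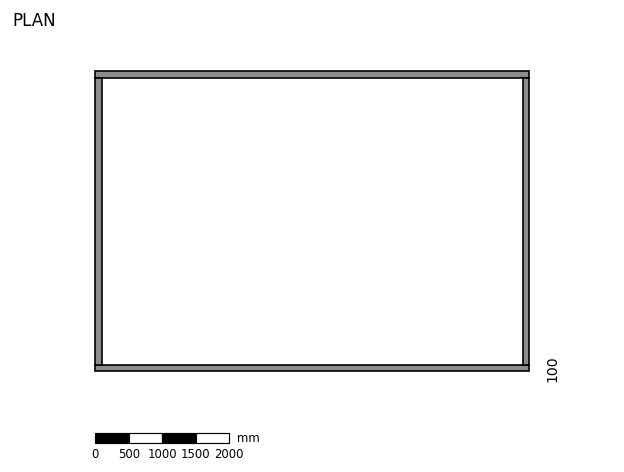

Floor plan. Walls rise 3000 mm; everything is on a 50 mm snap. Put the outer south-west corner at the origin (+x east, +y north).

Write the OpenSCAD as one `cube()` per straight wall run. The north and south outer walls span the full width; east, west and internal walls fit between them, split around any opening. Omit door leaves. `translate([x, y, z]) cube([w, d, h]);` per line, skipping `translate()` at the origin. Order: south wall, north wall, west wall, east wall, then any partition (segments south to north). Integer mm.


cube([6500, 100, 3000]);
translate([0, 4400, 0]) cube([6500, 100, 3000]);
translate([0, 100, 0]) cube([100, 4300, 3000]);
translate([6400, 100, 0]) cube([100, 4300, 3000]);


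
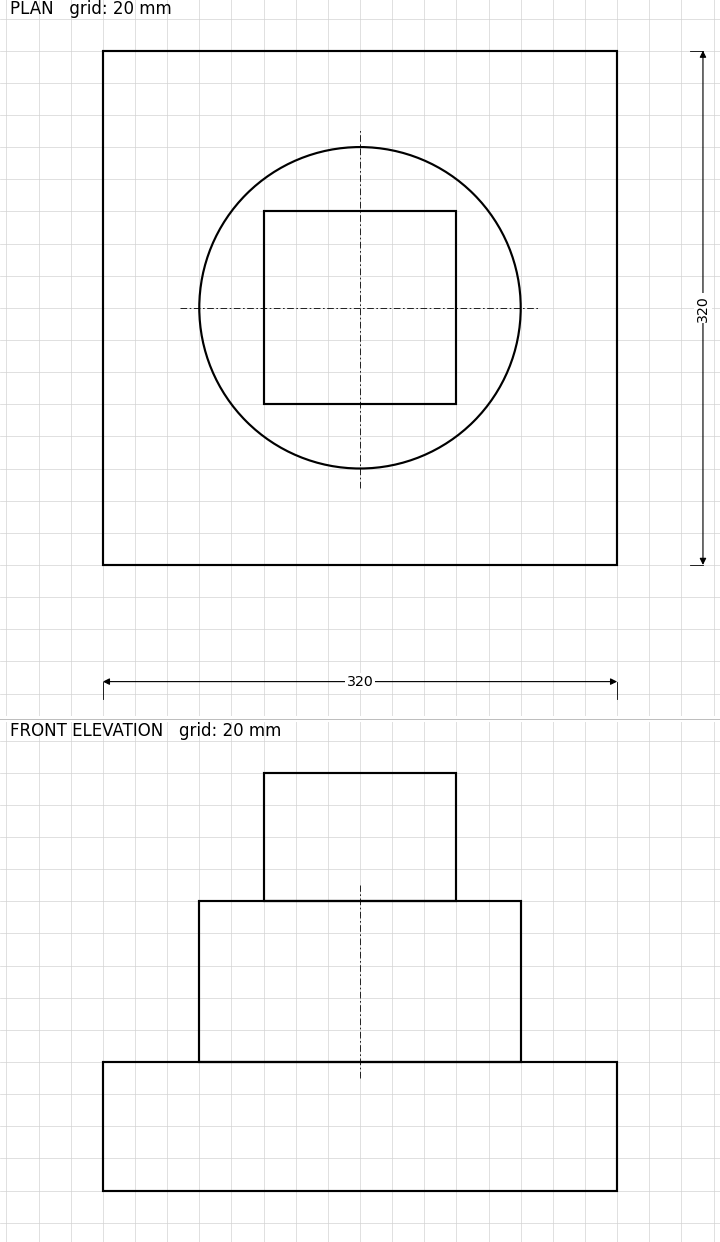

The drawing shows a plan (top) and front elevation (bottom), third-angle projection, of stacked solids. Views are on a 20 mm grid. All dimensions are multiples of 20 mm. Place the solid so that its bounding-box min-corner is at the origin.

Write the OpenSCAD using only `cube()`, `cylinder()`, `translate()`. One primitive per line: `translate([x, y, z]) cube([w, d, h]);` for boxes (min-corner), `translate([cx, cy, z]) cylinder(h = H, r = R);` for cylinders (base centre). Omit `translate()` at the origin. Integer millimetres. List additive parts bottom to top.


cube([320, 320, 80]);
translate([160, 160, 80]) cylinder(h = 100, r = 100);
translate([100, 100, 180]) cube([120, 120, 80]);
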